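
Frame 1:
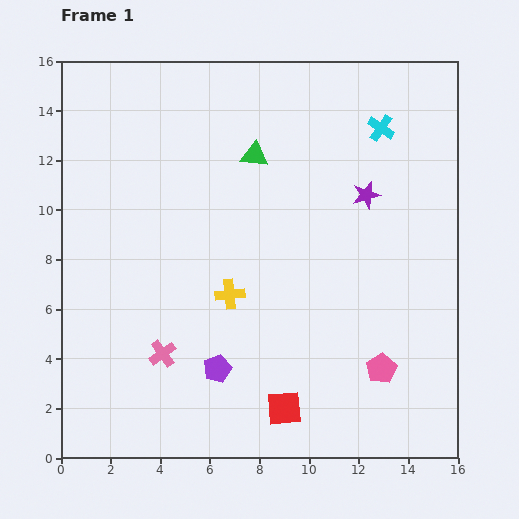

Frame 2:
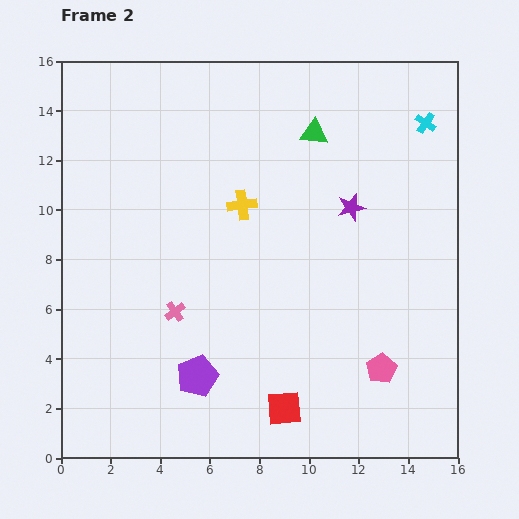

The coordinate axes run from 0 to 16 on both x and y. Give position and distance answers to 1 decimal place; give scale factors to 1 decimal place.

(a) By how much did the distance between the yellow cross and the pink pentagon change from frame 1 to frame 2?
+1.9

Distance in frame 1: 6.8. Distance in frame 2: 8.7.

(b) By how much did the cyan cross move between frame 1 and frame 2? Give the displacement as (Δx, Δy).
(1.8, 0.2)

The cyan cross was at (12.9, 13.3) in frame 1 and (14.7, 13.5) in frame 2.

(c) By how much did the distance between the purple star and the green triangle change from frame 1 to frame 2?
-1.4

Distance in frame 1: 4.8. Distance in frame 2: 3.4.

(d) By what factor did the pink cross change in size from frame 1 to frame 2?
0.7×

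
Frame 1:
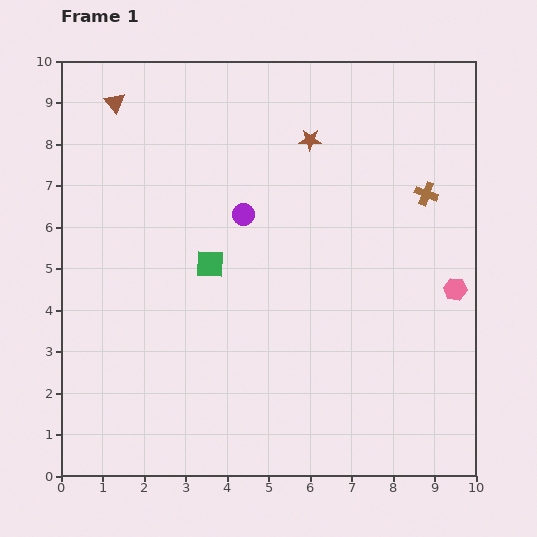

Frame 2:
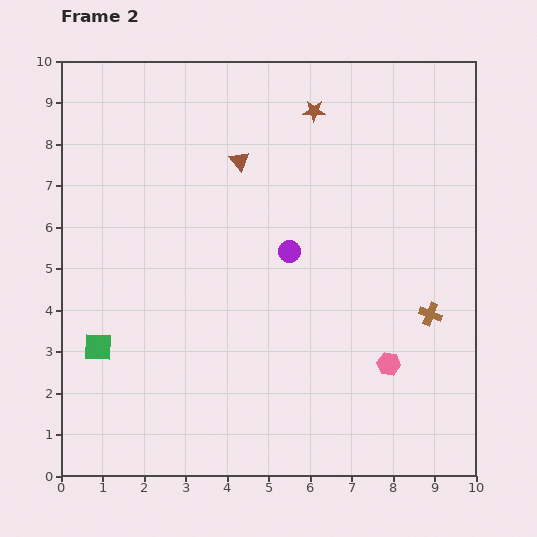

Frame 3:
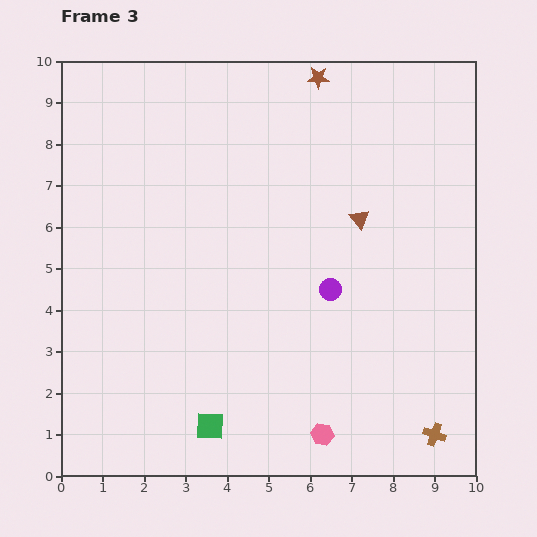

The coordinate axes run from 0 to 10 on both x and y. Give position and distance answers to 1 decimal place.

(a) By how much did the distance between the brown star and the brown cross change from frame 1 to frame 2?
+2.5

Distance in frame 1: 3.1. Distance in frame 2: 5.6.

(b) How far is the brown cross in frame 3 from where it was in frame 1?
5.8

The brown cross moved from (8.8, 6.8) to (9.0, 1.0), a distance of √(0.2² + 5.8²) ≈ 5.8.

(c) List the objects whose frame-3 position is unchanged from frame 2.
none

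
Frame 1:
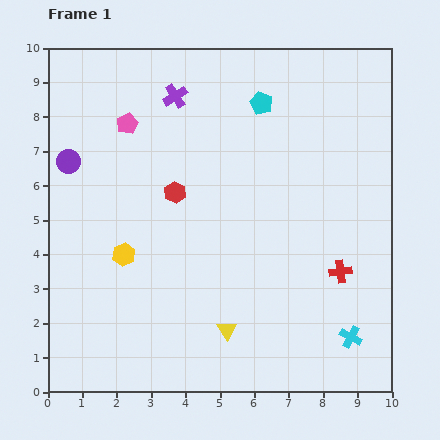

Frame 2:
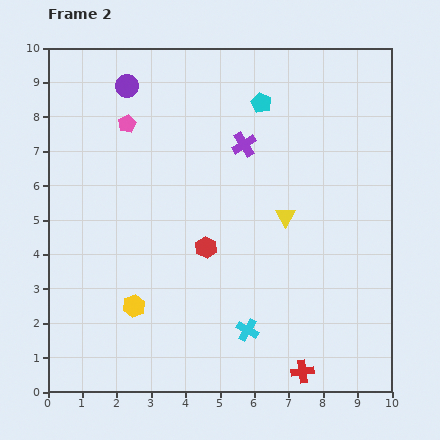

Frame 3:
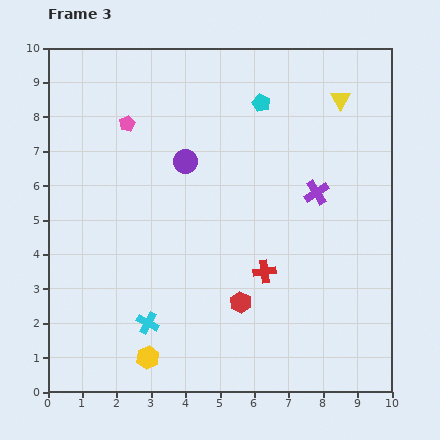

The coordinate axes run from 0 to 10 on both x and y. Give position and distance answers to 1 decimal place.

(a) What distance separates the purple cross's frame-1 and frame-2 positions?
2.4

The purple cross moved from (3.7, 8.6) to (5.7, 7.2), a distance of √(2.0² + 1.4²) ≈ 2.4.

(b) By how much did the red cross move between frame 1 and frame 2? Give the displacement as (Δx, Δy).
(-1.1, -2.9)

The red cross was at (8.5, 3.5) in frame 1 and (7.4, 0.6) in frame 2.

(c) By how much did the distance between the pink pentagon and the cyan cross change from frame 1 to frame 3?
-3.2

Distance in frame 1: 9.0. Distance in frame 3: 5.8.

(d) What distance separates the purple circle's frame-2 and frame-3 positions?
2.8

The purple circle moved from (2.3, 8.9) to (4.0, 6.7), a distance of √(1.7² + 2.2²) ≈ 2.8.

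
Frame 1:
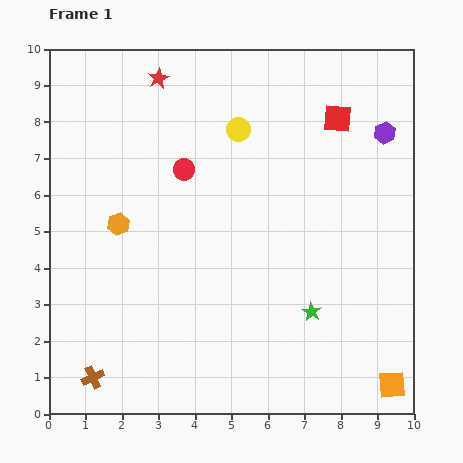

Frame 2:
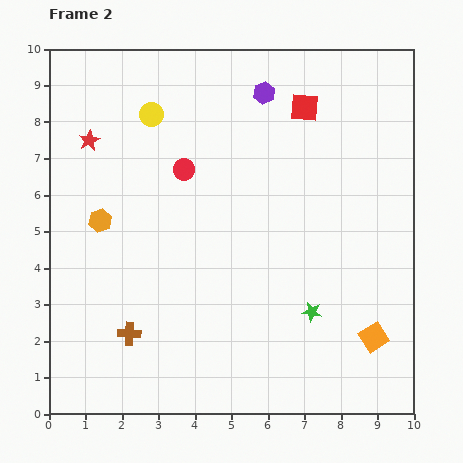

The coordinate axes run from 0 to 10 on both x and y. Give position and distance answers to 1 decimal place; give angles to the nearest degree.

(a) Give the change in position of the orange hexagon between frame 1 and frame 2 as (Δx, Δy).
(-0.5, 0.1)

The orange hexagon was at (1.9, 5.2) in frame 1 and (1.4, 5.3) in frame 2.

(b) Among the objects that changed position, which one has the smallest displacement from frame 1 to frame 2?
the orange hexagon

(moved 0.5)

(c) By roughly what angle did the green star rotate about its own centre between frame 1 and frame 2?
22° counter-clockwise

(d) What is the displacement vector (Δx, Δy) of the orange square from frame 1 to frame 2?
(-0.5, 1.3)

The orange square was at (9.4, 0.8) in frame 1 and (8.9, 2.1) in frame 2.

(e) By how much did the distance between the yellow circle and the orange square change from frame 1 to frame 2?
+0.4

Distance in frame 1: 8.2. Distance in frame 2: 8.6.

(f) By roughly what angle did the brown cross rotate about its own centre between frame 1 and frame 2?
27° clockwise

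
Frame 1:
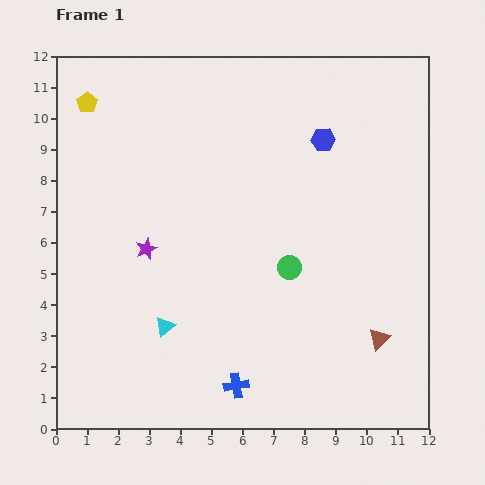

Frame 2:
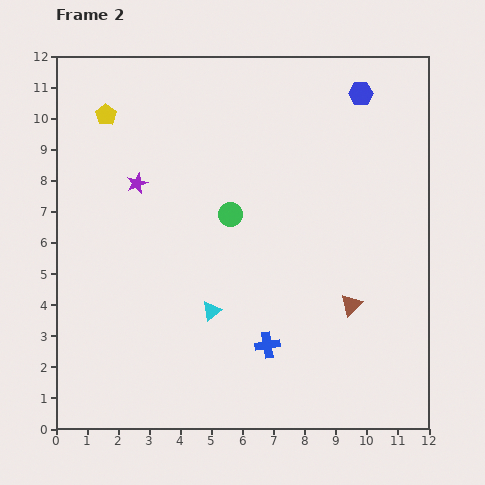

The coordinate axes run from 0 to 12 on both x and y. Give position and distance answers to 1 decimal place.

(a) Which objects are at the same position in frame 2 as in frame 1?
none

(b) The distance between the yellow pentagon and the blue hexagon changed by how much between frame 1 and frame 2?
+0.5

Distance in frame 1: 7.7. Distance in frame 2: 8.2.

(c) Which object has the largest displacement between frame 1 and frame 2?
the green circle

(moved 2.5; next 2.1)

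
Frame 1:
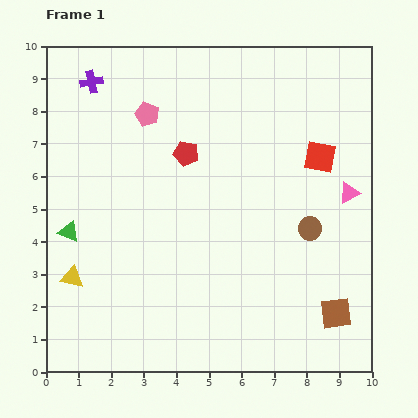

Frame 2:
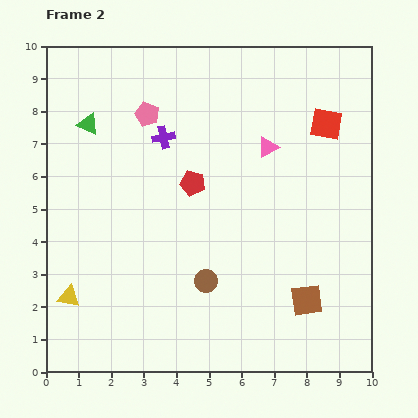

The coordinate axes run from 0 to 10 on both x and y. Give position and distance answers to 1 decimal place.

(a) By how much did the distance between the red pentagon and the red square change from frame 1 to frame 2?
+0.4

Distance in frame 1: 4.1. Distance in frame 2: 4.5.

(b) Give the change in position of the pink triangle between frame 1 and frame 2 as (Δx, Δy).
(-2.5, 1.4)

The pink triangle was at (9.3, 5.5) in frame 1 and (6.8, 6.9) in frame 2.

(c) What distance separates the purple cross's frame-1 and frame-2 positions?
2.8

The purple cross moved from (1.4, 8.9) to (3.6, 7.2), a distance of √(2.2² + 1.7²) ≈ 2.8.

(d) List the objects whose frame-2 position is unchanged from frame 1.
the pink pentagon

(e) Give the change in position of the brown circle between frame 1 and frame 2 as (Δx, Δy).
(-3.2, -1.6)

The brown circle was at (8.1, 4.4) in frame 1 and (4.9, 2.8) in frame 2.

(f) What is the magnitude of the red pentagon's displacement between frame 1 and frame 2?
0.9

The red pentagon moved from (4.3, 6.7) to (4.5, 5.8), a distance of √(0.2² + 0.9²) ≈ 0.9.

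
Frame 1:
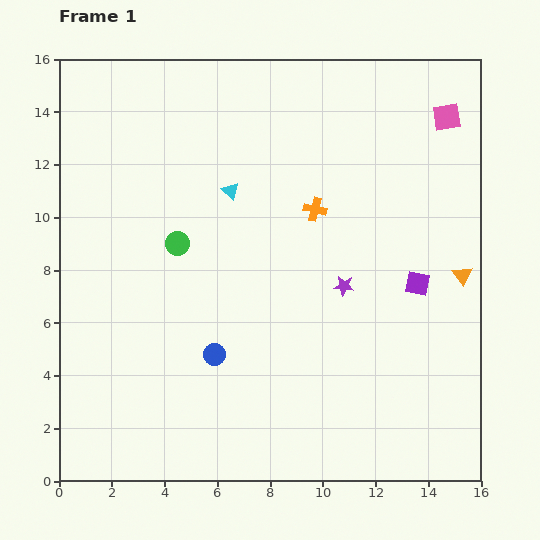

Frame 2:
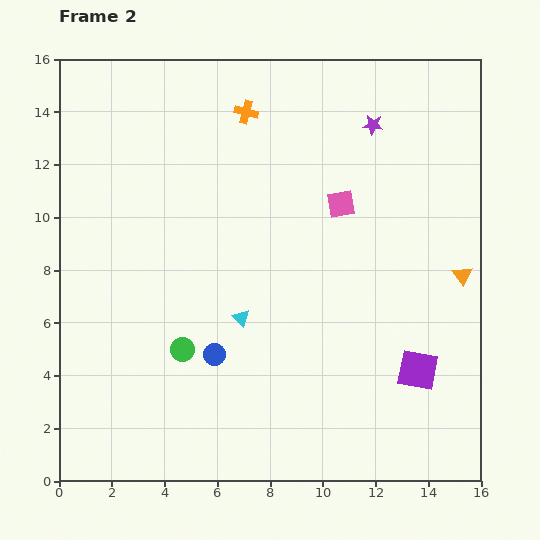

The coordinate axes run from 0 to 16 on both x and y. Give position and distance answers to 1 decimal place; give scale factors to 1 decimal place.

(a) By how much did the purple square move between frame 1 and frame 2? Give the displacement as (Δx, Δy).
(0.0, -3.3)

The purple square was at (13.6, 7.5) in frame 1 and (13.6, 4.2) in frame 2.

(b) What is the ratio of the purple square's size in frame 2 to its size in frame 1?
1.6×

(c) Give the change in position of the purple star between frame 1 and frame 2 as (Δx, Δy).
(1.1, 6.1)

The purple star was at (10.8, 7.4) in frame 1 and (11.9, 13.5) in frame 2.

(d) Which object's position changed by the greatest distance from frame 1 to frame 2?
the purple star

(moved 6.2; next 5.2)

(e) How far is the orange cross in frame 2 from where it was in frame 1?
4.5

The orange cross moved from (9.7, 10.3) to (7.1, 14.0), a distance of √(2.6² + 3.7²) ≈ 4.5.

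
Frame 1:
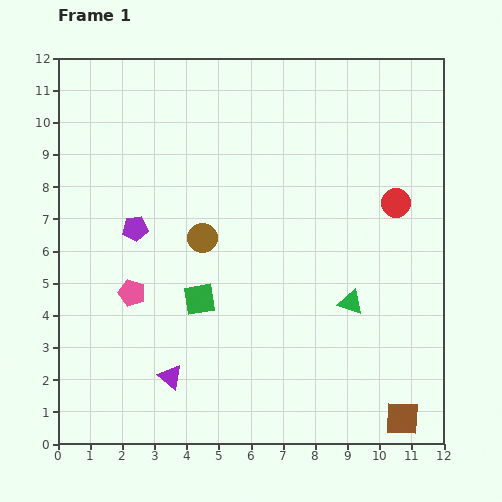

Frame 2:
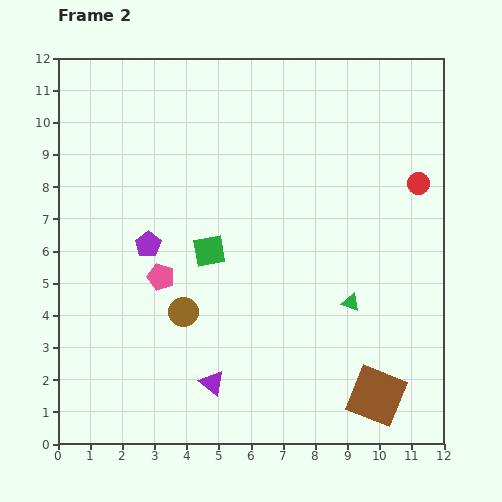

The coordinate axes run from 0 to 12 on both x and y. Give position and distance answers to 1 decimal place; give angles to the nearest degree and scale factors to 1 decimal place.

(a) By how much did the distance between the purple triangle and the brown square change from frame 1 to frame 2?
-2.2

Distance in frame 1: 7.3. Distance in frame 2: 5.1.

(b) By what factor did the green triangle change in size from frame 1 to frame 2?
0.7×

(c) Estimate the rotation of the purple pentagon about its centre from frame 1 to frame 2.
28° counter-clockwise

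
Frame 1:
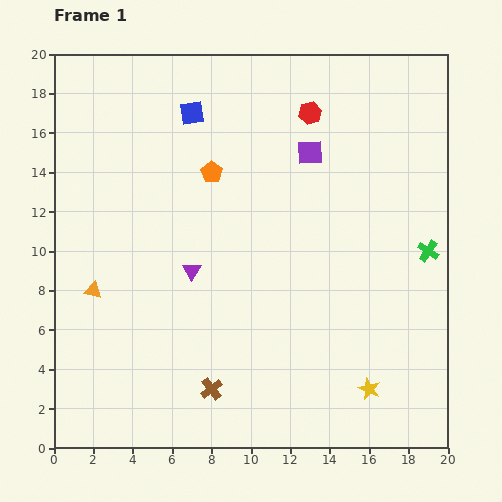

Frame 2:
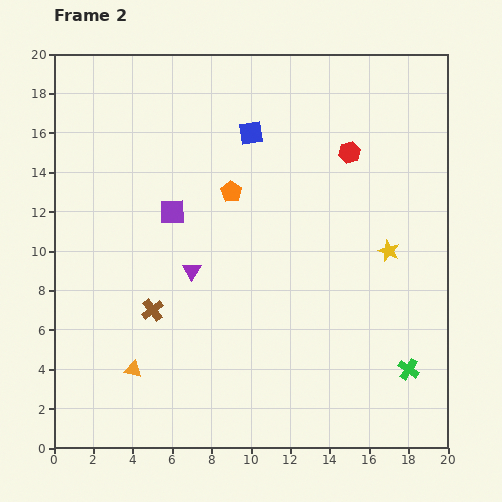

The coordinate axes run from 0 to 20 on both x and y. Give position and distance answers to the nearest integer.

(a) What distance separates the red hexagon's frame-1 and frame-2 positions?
3

The red hexagon moved from (13, 17) to (15, 15), a distance of √(2² + 2²) ≈ 3.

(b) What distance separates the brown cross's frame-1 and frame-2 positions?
5

The brown cross moved from (8, 3) to (5, 7), a distance of √(3² + 4²) ≈ 5.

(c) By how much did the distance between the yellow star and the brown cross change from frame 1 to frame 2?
+4

Distance in frame 1: 8. Distance in frame 2: 12.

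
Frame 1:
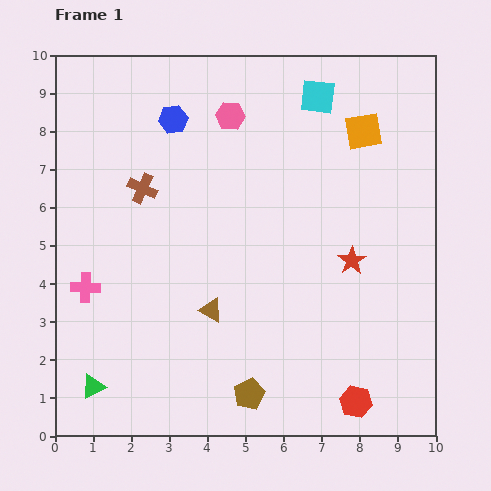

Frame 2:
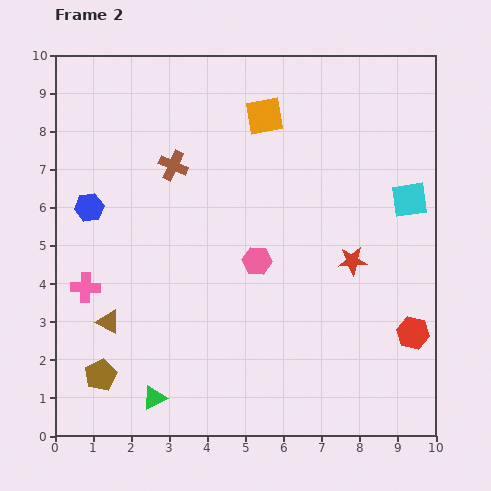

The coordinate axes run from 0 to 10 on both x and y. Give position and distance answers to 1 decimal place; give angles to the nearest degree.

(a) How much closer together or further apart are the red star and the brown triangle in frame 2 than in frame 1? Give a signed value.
+2.7

Distance in frame 1: 3.9. Distance in frame 2: 6.6.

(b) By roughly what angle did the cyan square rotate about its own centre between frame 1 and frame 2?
16° counter-clockwise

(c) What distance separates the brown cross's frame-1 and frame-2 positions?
1.0

The brown cross moved from (2.3, 6.5) to (3.1, 7.1), a distance of √(0.8² + 0.6²) ≈ 1.0.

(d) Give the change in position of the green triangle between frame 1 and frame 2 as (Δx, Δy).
(1.6, -0.3)

The green triangle was at (1.0, 1.3) in frame 1 and (2.6, 1.0) in frame 2.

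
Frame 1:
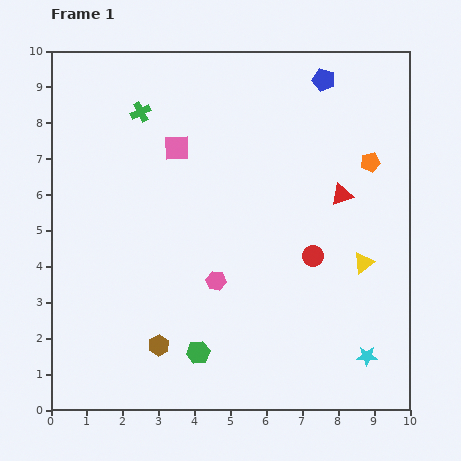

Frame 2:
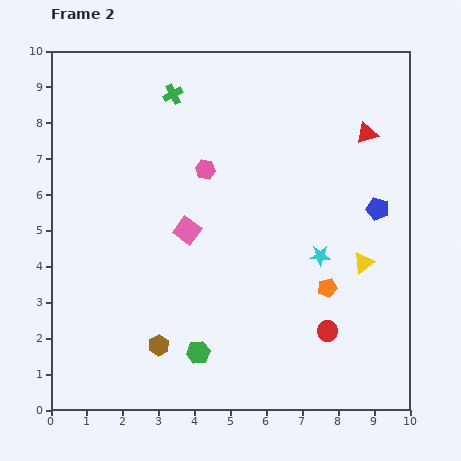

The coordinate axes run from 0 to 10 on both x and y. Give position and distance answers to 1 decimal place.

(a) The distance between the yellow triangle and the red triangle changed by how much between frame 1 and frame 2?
+1.6

Distance in frame 1: 2.0. Distance in frame 2: 3.6.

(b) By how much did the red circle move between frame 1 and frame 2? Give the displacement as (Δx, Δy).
(0.4, -2.1)

The red circle was at (7.3, 4.3) in frame 1 and (7.7, 2.2) in frame 2.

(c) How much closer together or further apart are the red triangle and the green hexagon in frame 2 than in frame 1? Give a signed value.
+1.8

Distance in frame 1: 5.9. Distance in frame 2: 7.7.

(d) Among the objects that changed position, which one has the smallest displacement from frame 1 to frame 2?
the green cross

(moved 1.0)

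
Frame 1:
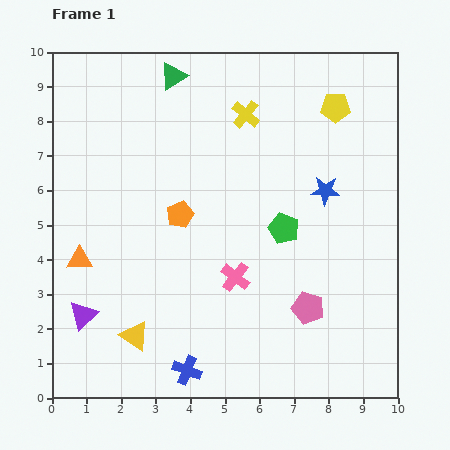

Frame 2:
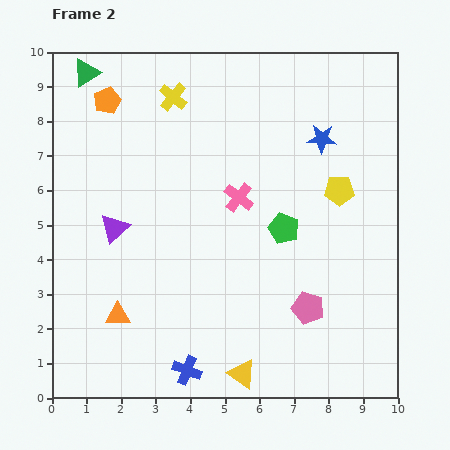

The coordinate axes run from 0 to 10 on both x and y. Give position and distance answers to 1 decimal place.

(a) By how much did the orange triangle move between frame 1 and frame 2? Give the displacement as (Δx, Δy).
(1.1, -1.6)

The orange triangle was at (0.8, 4.0) in frame 1 and (1.9, 2.4) in frame 2.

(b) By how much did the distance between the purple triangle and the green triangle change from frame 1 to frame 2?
-2.8

Distance in frame 1: 7.4. Distance in frame 2: 4.6.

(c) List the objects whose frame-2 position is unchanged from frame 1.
the pink pentagon, the green pentagon, the blue cross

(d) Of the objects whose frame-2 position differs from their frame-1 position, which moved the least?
the blue star

(moved 1.5)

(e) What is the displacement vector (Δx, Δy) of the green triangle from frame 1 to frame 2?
(-2.5, 0.1)

The green triangle was at (3.5, 9.3) in frame 1 and (1.0, 9.4) in frame 2.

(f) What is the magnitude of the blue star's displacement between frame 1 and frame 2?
1.5

The blue star moved from (7.9, 6.0) to (7.8, 7.5), a distance of √(0.1² + 1.5²) ≈ 1.5.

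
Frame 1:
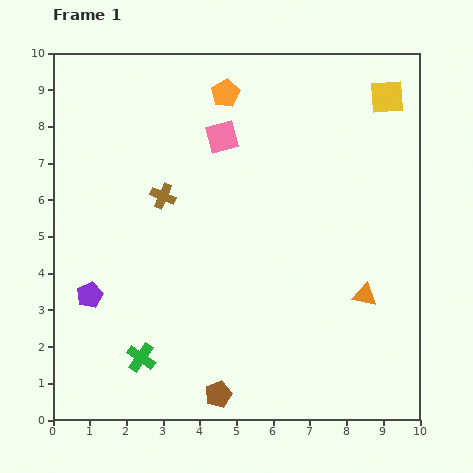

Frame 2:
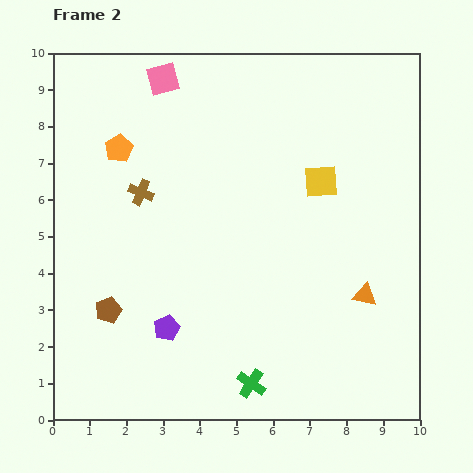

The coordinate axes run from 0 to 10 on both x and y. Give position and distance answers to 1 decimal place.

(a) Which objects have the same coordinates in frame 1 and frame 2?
the orange triangle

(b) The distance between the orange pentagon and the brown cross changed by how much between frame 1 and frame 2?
-2.0

Distance in frame 1: 3.3. Distance in frame 2: 1.3.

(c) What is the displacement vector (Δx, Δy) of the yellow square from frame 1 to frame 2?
(-1.8, -2.3)

The yellow square was at (9.1, 8.8) in frame 1 and (7.3, 6.5) in frame 2.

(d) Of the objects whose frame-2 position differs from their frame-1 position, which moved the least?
the brown cross

(moved 0.6)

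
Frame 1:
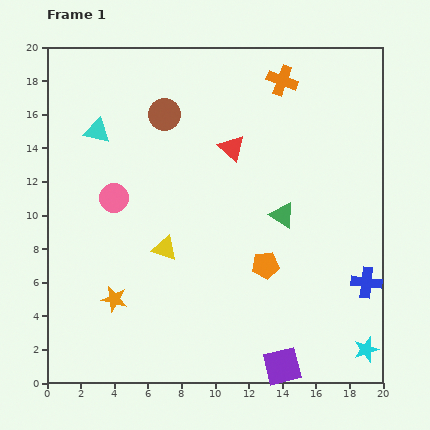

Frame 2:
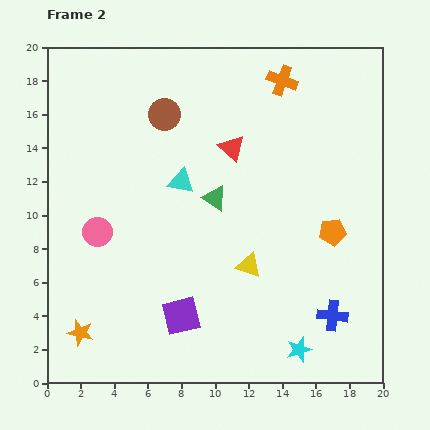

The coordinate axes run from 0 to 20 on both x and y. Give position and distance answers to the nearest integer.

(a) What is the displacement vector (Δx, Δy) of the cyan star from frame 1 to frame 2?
(-4, 0)

The cyan star was at (19, 2) in frame 1 and (15, 2) in frame 2.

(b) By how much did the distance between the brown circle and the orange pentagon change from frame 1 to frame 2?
+1

Distance in frame 1: 11. Distance in frame 2: 12.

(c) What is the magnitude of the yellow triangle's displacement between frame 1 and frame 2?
5

The yellow triangle moved from (7, 8) to (12, 7), a distance of √(5² + 1²) ≈ 5.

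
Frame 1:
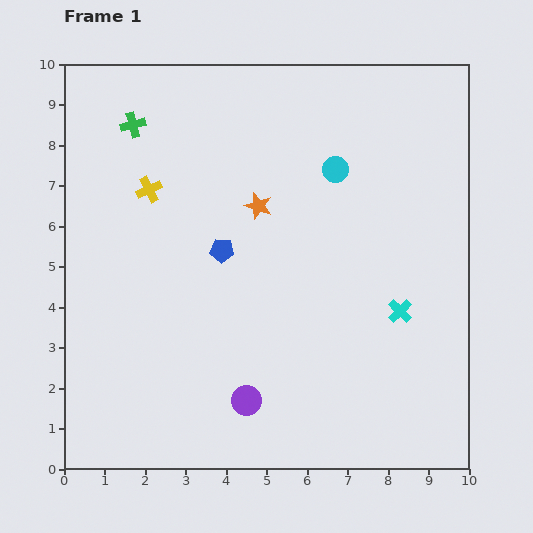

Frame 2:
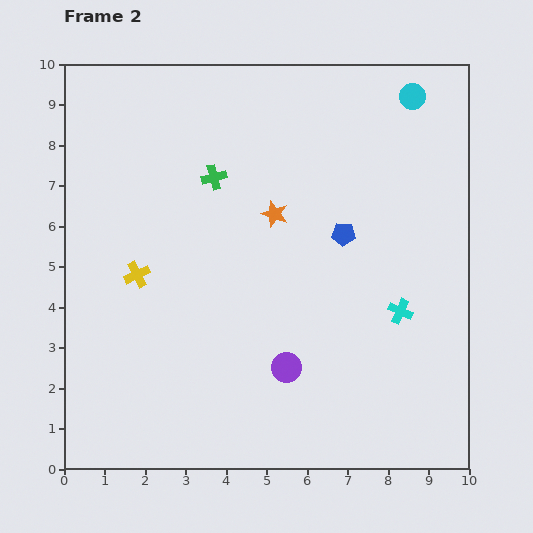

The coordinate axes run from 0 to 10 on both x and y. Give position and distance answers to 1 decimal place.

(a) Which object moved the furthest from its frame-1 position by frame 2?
the blue pentagon

(moved 3.0; next 2.6)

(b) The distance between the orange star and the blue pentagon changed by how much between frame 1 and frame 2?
+0.4

Distance in frame 1: 1.4. Distance in frame 2: 1.8.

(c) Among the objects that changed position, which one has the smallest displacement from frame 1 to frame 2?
the orange star

(moved 0.4)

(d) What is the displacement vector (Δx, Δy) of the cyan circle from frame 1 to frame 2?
(1.9, 1.8)

The cyan circle was at (6.7, 7.4) in frame 1 and (8.6, 9.2) in frame 2.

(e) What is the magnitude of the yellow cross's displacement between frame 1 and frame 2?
2.1

The yellow cross moved from (2.1, 6.9) to (1.8, 4.8), a distance of √(0.3² + 2.1²) ≈ 2.1.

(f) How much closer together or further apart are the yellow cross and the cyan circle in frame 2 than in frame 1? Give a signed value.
+3.5

Distance in frame 1: 4.6. Distance in frame 2: 8.1.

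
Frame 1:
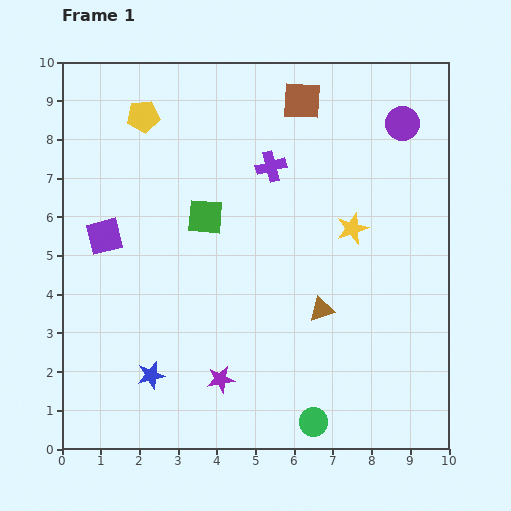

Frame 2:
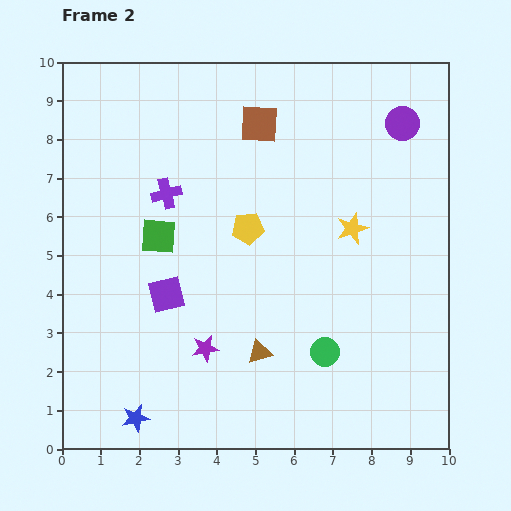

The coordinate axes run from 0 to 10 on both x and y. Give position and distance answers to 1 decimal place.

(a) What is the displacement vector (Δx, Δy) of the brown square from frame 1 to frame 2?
(-1.1, -0.6)

The brown square was at (6.2, 9.0) in frame 1 and (5.1, 8.4) in frame 2.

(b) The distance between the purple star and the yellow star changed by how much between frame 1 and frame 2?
-0.3

Distance in frame 1: 5.2. Distance in frame 2: 4.9.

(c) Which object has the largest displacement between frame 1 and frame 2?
the yellow pentagon

(moved 4.0; next 2.8)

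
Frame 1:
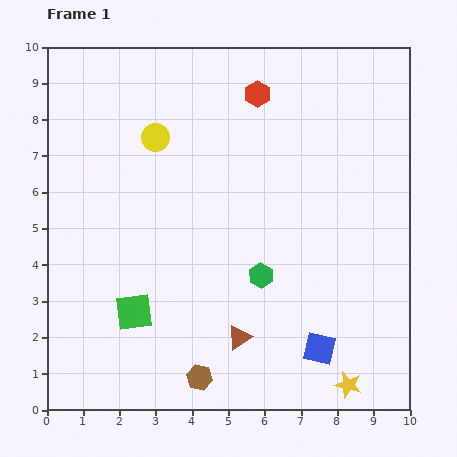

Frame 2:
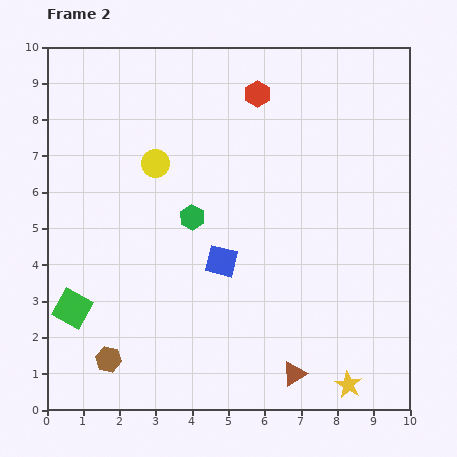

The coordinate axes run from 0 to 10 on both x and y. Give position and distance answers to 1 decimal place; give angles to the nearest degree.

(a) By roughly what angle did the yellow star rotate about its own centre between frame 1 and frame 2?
15° clockwise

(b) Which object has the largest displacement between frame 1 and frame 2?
the blue square

(moved 3.6; next 2.5)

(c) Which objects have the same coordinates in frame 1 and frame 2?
the red hexagon, the yellow star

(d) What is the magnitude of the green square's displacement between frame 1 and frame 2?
1.7

The green square moved from (2.4, 2.7) to (0.7, 2.8), a distance of √(1.7² + 0.1²) ≈ 1.7.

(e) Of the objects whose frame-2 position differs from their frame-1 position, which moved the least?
the yellow circle

(moved 0.7)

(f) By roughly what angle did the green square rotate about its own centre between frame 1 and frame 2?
37° clockwise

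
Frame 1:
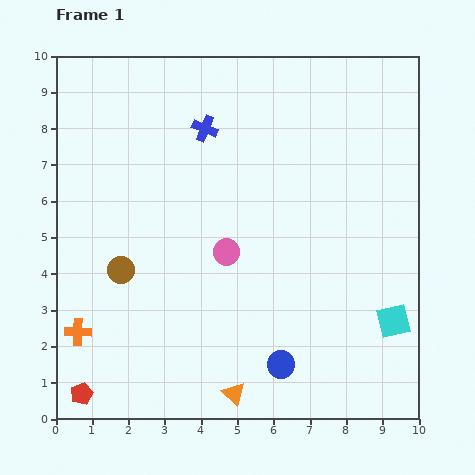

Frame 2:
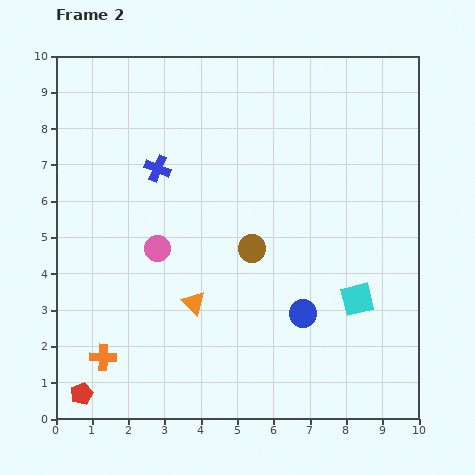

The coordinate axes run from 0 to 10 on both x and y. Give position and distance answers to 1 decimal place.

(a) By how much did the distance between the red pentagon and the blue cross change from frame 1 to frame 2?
-1.6

Distance in frame 1: 8.1. Distance in frame 2: 6.5.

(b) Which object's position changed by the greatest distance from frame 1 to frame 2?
the brown circle

(moved 3.6; next 2.7)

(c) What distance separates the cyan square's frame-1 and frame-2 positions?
1.2

The cyan square moved from (9.3, 2.7) to (8.3, 3.3), a distance of √(1.0² + 0.6²) ≈ 1.2.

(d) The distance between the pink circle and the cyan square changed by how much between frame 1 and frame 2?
+0.7

Distance in frame 1: 5.0. Distance in frame 2: 5.7.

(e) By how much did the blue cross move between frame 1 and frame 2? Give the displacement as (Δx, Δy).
(-1.3, -1.1)

The blue cross was at (4.1, 8.0) in frame 1 and (2.8, 6.9) in frame 2.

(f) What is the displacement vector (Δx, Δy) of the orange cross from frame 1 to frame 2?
(0.7, -0.7)

The orange cross was at (0.6, 2.4) in frame 1 and (1.3, 1.7) in frame 2.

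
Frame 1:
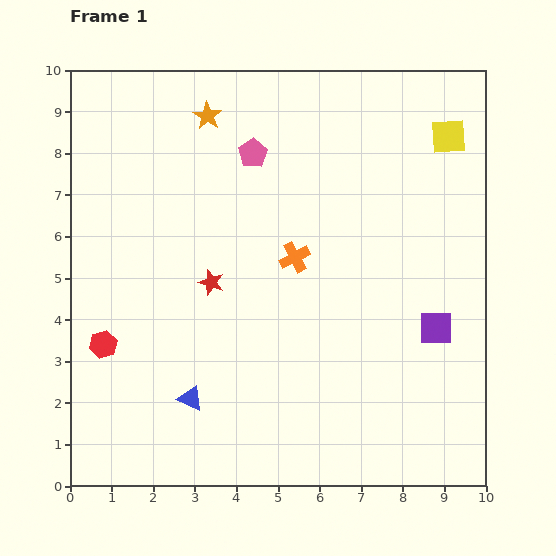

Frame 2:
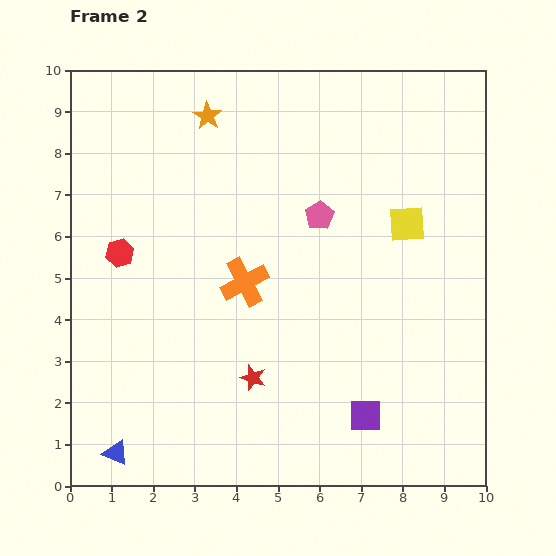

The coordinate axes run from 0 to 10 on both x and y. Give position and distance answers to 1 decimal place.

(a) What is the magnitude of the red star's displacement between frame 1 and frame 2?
2.5

The red star moved from (3.4, 4.9) to (4.4, 2.6), a distance of √(1.0² + 2.3²) ≈ 2.5.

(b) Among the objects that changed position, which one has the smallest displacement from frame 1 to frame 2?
the orange cross

(moved 1.3)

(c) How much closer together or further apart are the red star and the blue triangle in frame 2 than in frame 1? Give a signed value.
+1.0

Distance in frame 1: 2.8. Distance in frame 2: 3.8.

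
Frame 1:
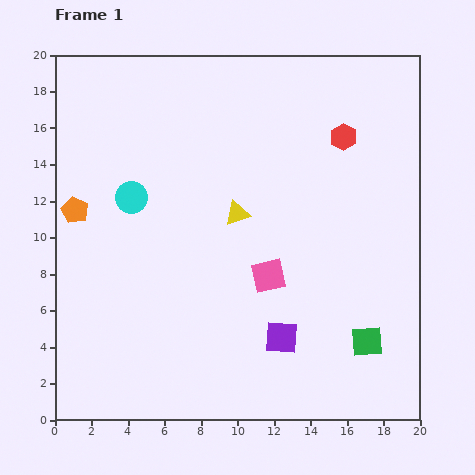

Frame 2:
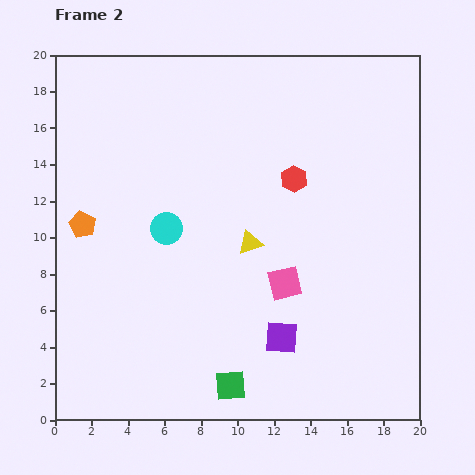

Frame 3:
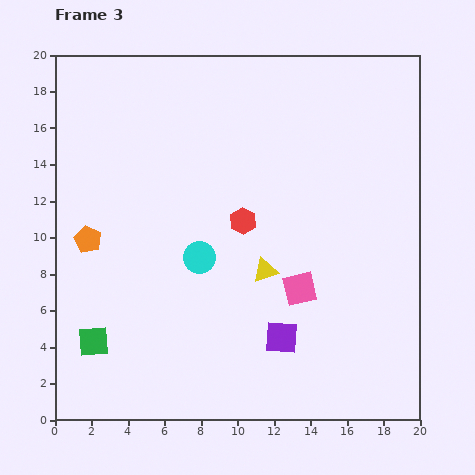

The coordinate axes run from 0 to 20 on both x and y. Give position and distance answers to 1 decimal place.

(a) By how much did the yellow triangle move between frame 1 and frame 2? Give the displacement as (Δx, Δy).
(0.7, -1.6)

The yellow triangle was at (10.0, 11.3) in frame 1 and (10.7, 9.7) in frame 2.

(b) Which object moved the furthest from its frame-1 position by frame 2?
the green square

(moved 7.9; next 3.5)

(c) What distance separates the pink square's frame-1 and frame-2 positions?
1.0

The pink square moved from (11.7, 7.9) to (12.6, 7.5), a distance of √(0.9² + 0.4²) ≈ 1.0.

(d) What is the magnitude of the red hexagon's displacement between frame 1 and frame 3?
7.2

The red hexagon moved from (15.8, 15.5) to (10.3, 10.9), a distance of √(5.5² + 4.6²) ≈ 7.2.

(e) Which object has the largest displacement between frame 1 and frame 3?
the green square

(moved 15.0; next 7.2)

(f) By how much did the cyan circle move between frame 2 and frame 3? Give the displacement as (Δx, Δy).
(1.8, -1.6)

The cyan circle was at (6.1, 10.5) in frame 2 and (7.9, 8.9) in frame 3.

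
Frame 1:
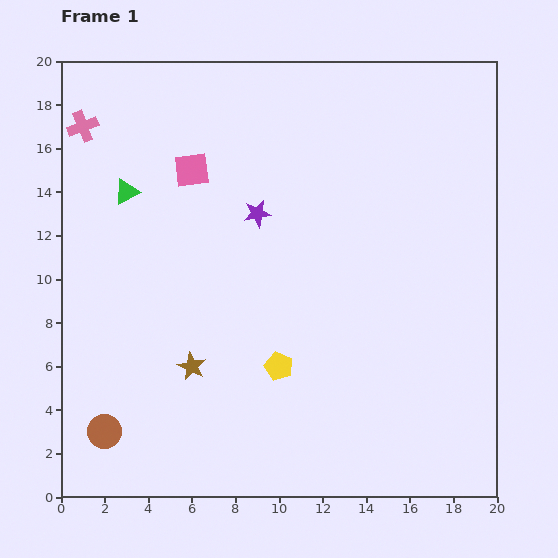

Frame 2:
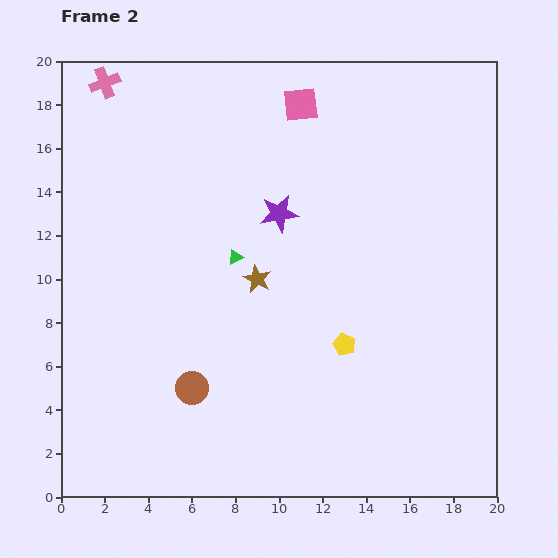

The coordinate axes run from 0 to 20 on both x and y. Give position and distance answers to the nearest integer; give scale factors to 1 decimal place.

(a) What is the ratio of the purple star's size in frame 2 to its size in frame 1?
1.4×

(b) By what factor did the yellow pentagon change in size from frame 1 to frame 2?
0.8×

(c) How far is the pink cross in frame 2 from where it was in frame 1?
2

The pink cross moved from (1, 17) to (2, 19), a distance of √(1² + 2²) ≈ 2.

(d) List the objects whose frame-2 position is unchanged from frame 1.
none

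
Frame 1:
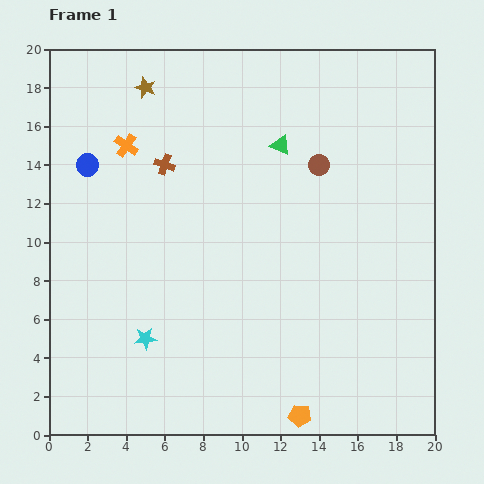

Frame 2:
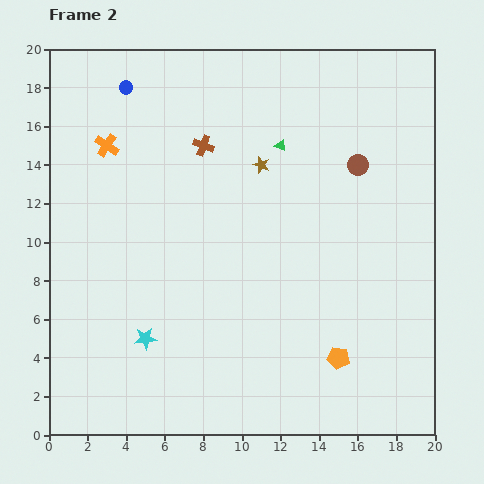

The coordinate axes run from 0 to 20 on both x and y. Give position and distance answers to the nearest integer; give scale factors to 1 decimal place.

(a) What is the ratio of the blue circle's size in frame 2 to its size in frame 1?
0.6×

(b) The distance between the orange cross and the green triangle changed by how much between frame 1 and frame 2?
+1

Distance in frame 1: 8. Distance in frame 2: 9.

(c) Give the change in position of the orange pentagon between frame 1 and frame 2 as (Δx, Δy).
(2, 3)

The orange pentagon was at (13, 1) in frame 1 and (15, 4) in frame 2.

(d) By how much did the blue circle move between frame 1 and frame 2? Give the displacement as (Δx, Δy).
(2, 4)

The blue circle was at (2, 14) in frame 1 and (4, 18) in frame 2.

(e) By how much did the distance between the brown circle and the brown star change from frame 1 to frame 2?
-5

Distance in frame 1: 10. Distance in frame 2: 5.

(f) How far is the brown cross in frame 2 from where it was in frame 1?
2

The brown cross moved from (6, 14) to (8, 15), a distance of √(2² + 1²) ≈ 2.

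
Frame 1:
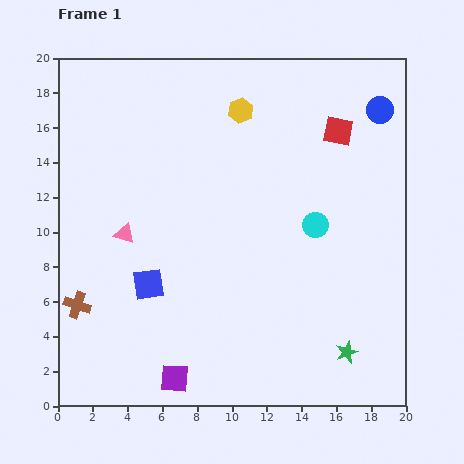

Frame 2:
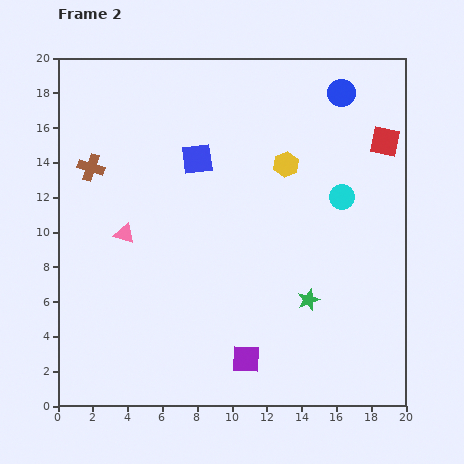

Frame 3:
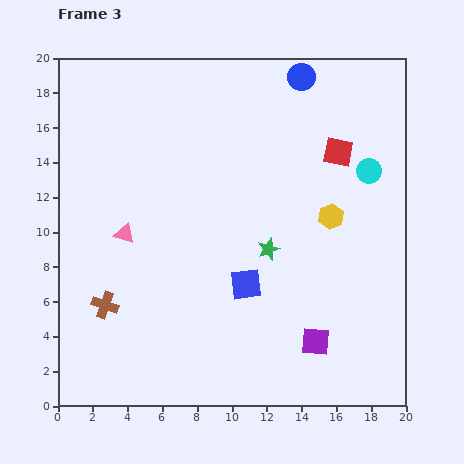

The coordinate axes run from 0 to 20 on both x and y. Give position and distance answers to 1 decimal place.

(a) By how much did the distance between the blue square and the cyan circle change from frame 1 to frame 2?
-1.6

Distance in frame 1: 10.2. Distance in frame 2: 8.6.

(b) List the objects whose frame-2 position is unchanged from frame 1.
the pink triangle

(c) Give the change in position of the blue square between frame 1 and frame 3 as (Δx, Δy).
(5.6, 0.0)

The blue square was at (5.2, 7.0) in frame 1 and (10.8, 7.0) in frame 3.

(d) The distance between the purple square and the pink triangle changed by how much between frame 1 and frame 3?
+3.8

Distance in frame 1: 8.8. Distance in frame 3: 12.6.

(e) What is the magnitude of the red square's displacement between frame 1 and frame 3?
1.2

The red square moved from (16.1, 15.8) to (16.1, 14.6), a distance of √(0.0² + 1.2²) ≈ 1.2.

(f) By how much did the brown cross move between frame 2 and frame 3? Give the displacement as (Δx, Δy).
(0.8, -7.9)

The brown cross was at (1.9, 13.7) in frame 2 and (2.7, 5.8) in frame 3.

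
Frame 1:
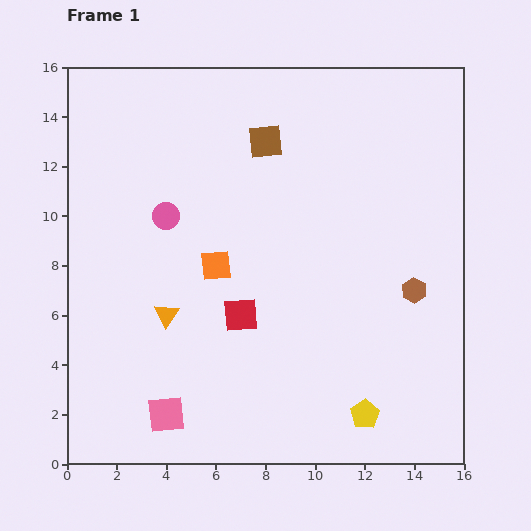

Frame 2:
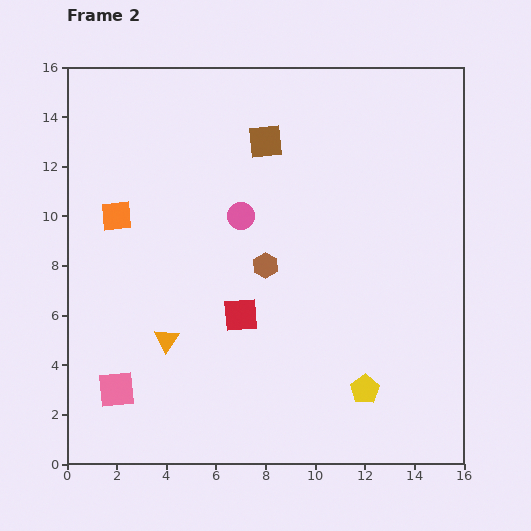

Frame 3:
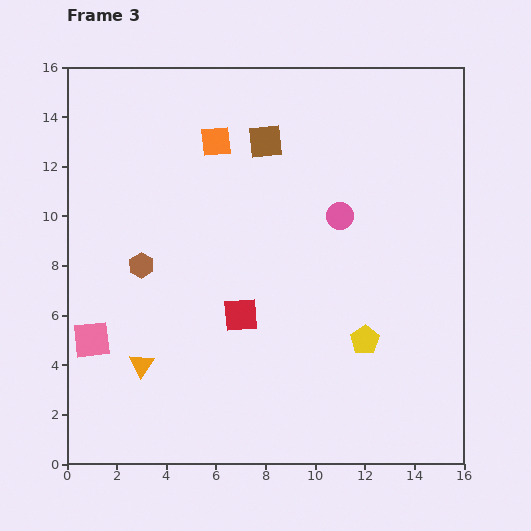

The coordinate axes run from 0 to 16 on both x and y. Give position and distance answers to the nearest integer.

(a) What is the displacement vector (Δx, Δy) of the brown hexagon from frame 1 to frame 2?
(-6, 1)

The brown hexagon was at (14, 7) in frame 1 and (8, 8) in frame 2.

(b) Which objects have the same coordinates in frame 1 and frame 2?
the red square, the brown square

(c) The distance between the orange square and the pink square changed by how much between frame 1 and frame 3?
+3

Distance in frame 1: 6. Distance in frame 3: 9.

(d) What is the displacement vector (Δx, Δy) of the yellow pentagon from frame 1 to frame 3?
(0, 3)

The yellow pentagon was at (12, 2) in frame 1 and (12, 5) in frame 3.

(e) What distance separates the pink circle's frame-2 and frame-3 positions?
4

The pink circle moved from (7, 10) to (11, 10), a distance of √(4² + 0²) ≈ 4.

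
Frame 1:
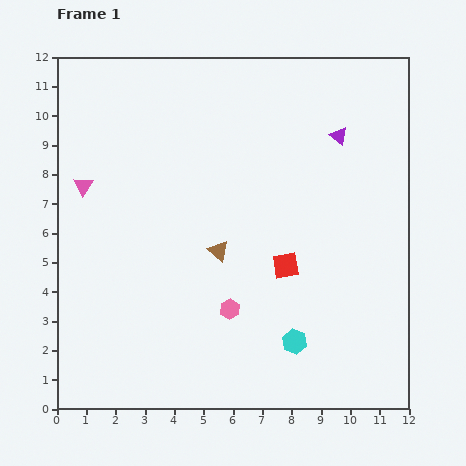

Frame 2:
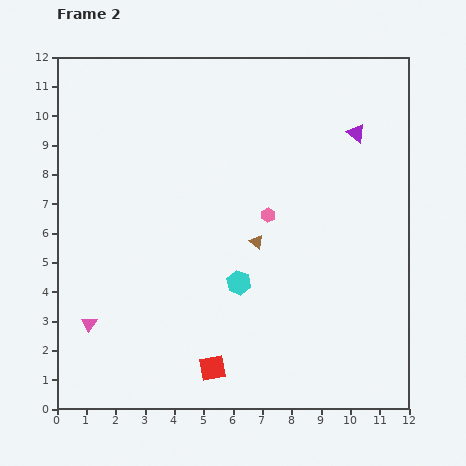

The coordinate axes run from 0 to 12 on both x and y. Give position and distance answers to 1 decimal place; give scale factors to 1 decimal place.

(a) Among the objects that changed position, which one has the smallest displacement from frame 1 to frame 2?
the purple triangle

(moved 0.6)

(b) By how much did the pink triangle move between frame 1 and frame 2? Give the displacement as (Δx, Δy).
(0.2, -4.7)

The pink triangle was at (0.9, 7.6) in frame 1 and (1.1, 2.9) in frame 2.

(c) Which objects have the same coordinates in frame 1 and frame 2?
none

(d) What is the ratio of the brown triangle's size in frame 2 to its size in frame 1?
0.6×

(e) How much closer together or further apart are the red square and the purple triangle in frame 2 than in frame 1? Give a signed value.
+4.6

Distance in frame 1: 4.8. Distance in frame 2: 9.4.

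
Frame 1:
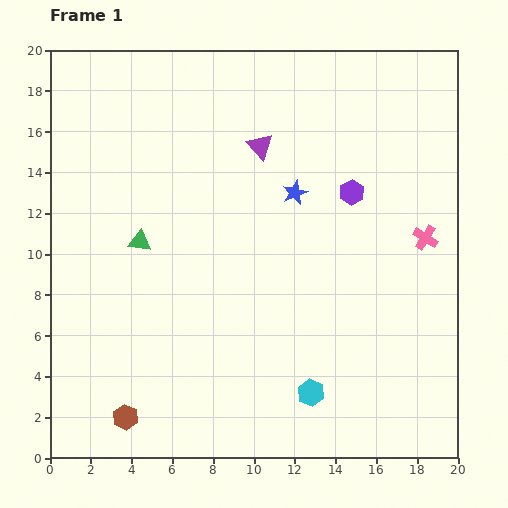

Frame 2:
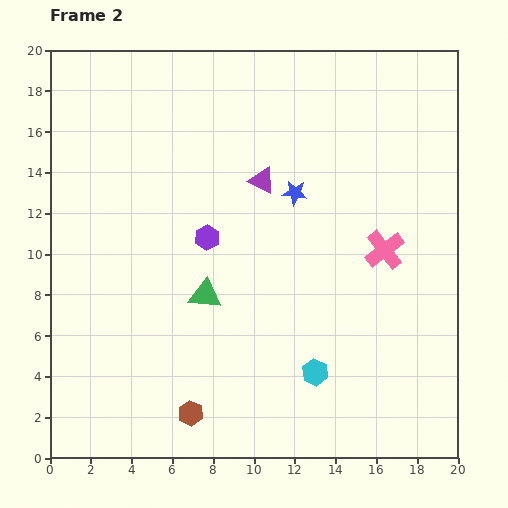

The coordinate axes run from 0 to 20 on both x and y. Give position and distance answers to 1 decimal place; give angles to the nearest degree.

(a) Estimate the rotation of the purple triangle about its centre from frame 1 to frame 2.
18° counter-clockwise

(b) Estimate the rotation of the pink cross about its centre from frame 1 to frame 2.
20° clockwise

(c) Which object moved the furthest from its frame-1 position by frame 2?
the purple hexagon

(moved 7.4; next 4.1)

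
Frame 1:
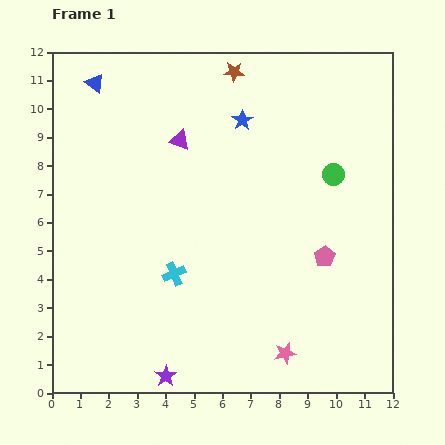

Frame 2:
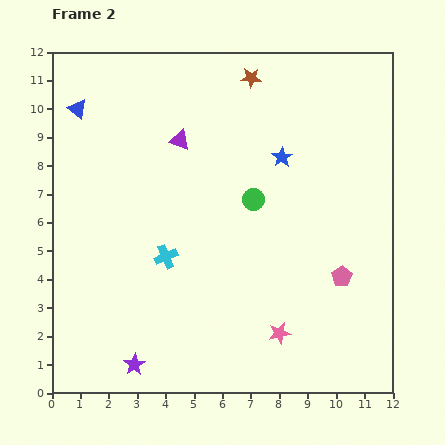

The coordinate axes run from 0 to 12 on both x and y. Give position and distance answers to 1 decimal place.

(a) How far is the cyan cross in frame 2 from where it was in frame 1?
0.7

The cyan cross moved from (4.3, 4.2) to (4.0, 4.8), a distance of √(0.3² + 0.6²) ≈ 0.7.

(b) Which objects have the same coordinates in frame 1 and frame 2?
the purple triangle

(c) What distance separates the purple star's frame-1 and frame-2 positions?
1.2

The purple star moved from (4.0, 0.6) to (2.9, 1.0), a distance of √(1.1² + 0.4²) ≈ 1.2.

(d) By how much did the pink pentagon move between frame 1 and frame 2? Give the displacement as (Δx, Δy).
(0.6, -0.7)

The pink pentagon was at (9.6, 4.8) in frame 1 and (10.2, 4.1) in frame 2.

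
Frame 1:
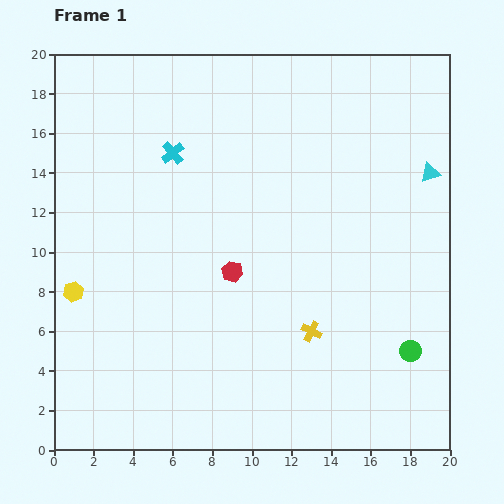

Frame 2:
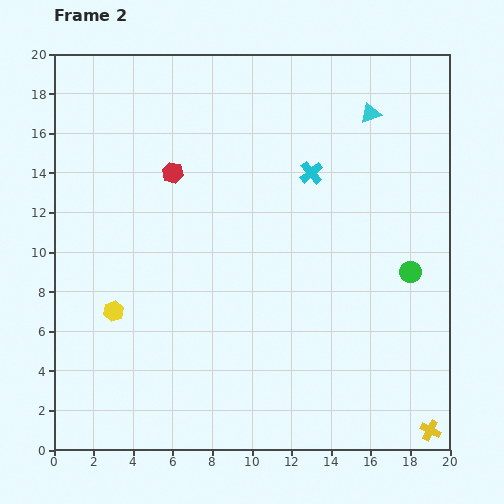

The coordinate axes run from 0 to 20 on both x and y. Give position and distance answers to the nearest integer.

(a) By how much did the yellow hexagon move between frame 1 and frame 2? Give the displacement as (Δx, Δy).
(2, -1)

The yellow hexagon was at (1, 8) in frame 1 and (3, 7) in frame 2.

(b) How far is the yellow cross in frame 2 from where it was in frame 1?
8

The yellow cross moved from (13, 6) to (19, 1), a distance of √(6² + 5²) ≈ 8.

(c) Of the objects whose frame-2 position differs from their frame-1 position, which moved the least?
the yellow hexagon

(moved 2)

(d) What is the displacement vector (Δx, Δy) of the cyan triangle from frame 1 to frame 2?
(-3, 3)

The cyan triangle was at (19, 14) in frame 1 and (16, 17) in frame 2.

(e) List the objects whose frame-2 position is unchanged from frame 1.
none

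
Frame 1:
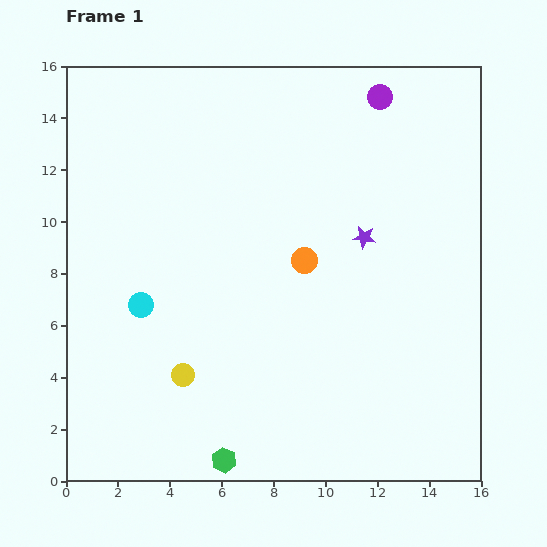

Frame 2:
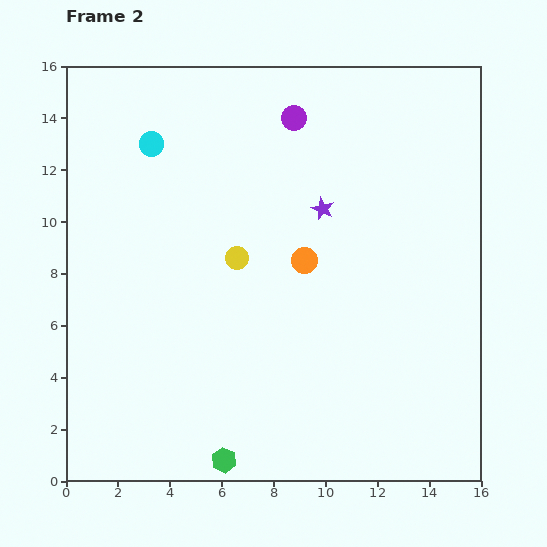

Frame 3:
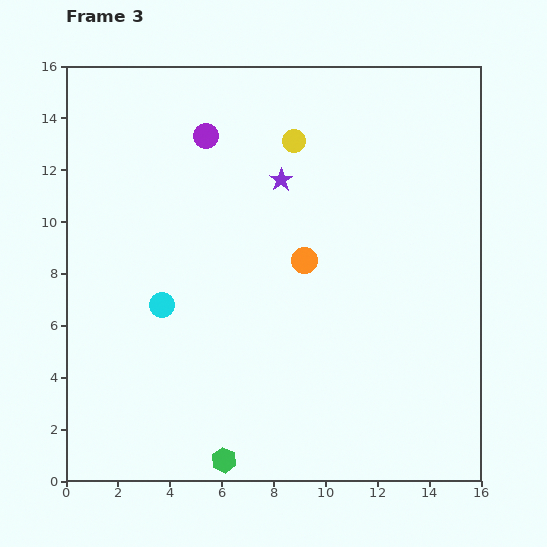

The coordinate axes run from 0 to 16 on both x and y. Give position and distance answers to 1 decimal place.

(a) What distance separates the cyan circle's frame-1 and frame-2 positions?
6.2

The cyan circle moved from (2.9, 6.8) to (3.3, 13.0), a distance of √(0.4² + 6.2²) ≈ 6.2.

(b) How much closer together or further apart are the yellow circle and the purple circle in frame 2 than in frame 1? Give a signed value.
-7.3

Distance in frame 1: 13.1. Distance in frame 2: 5.8.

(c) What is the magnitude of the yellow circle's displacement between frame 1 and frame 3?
10.0

The yellow circle moved from (4.5, 4.1) to (8.8, 13.1), a distance of √(4.3² + 9.0²) ≈ 10.0.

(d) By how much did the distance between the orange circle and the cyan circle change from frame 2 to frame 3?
-1.6

Distance in frame 2: 7.4. Distance in frame 3: 5.8.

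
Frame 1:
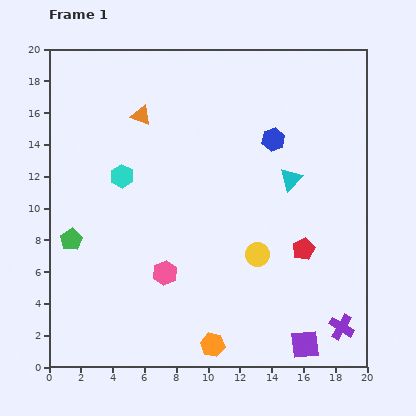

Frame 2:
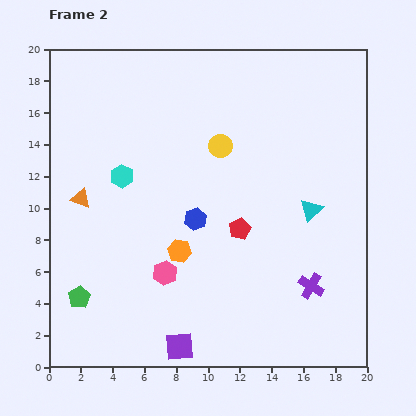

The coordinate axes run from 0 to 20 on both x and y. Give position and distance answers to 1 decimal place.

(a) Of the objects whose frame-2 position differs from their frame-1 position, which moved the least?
the cyan triangle

(moved 2.3)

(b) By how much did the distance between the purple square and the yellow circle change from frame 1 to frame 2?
+6.5

Distance in frame 1: 6.4. Distance in frame 2: 12.9.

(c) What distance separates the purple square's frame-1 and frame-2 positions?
7.9

The purple square moved from (16.1, 1.4) to (8.2, 1.3), a distance of √(7.9² + 0.1²) ≈ 7.9.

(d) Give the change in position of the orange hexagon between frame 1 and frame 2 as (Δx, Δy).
(-2.1, 5.9)

The orange hexagon was at (10.3, 1.4) in frame 1 and (8.2, 7.3) in frame 2.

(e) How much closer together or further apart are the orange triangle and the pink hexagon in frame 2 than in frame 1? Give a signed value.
-2.9

Distance in frame 1: 10.0. Distance in frame 2: 7.1.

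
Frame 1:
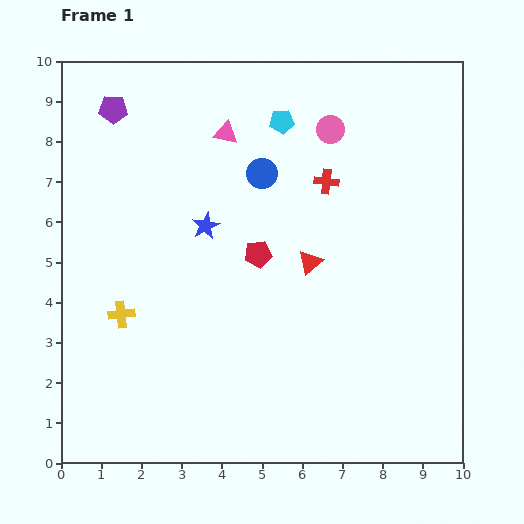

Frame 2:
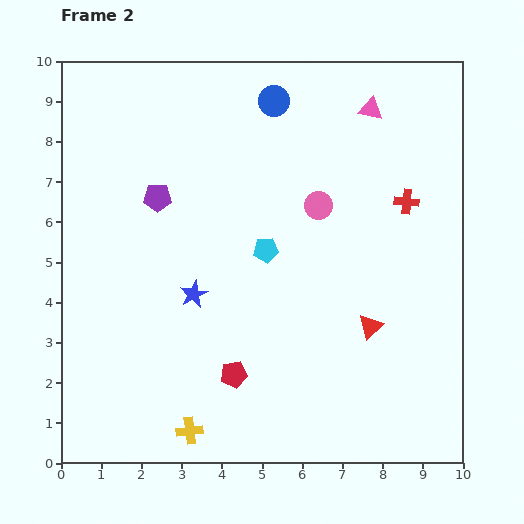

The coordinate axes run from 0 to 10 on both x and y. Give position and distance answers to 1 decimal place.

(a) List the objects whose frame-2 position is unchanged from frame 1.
none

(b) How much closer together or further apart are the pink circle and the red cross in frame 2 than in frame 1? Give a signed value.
+0.9

Distance in frame 1: 1.3. Distance in frame 2: 2.2.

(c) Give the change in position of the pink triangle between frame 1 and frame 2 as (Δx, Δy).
(3.6, 0.6)

The pink triangle was at (4.1, 8.2) in frame 1 and (7.7, 8.8) in frame 2.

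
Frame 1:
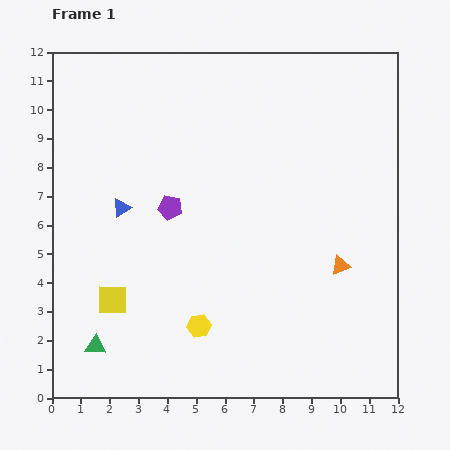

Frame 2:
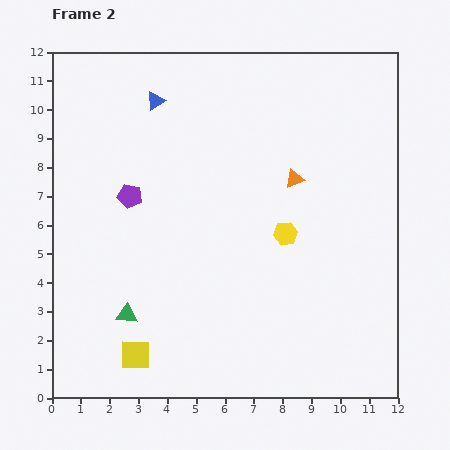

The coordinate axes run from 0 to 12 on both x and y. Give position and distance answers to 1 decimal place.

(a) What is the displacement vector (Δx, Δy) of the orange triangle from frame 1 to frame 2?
(-1.6, 3.0)

The orange triangle was at (10.0, 4.6) in frame 1 and (8.4, 7.6) in frame 2.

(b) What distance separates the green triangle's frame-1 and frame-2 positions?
1.6

The green triangle moved from (1.5, 1.8) to (2.6, 2.9), a distance of √(1.1² + 1.1²) ≈ 1.6.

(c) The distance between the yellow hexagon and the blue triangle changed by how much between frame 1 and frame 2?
+1.5

Distance in frame 1: 4.9. Distance in frame 2: 6.4.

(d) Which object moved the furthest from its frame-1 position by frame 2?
the yellow hexagon

(moved 4.4; next 3.9)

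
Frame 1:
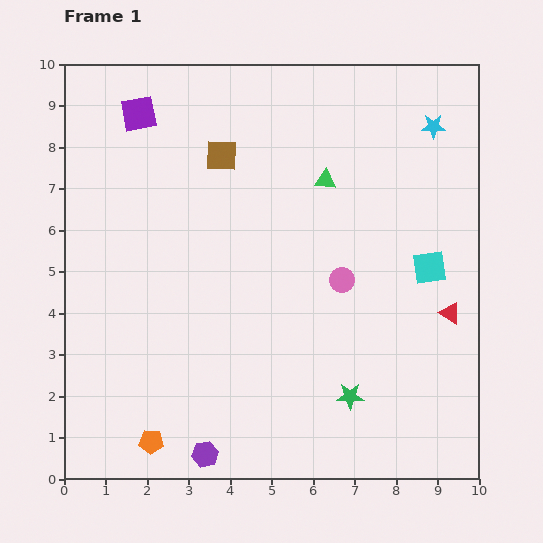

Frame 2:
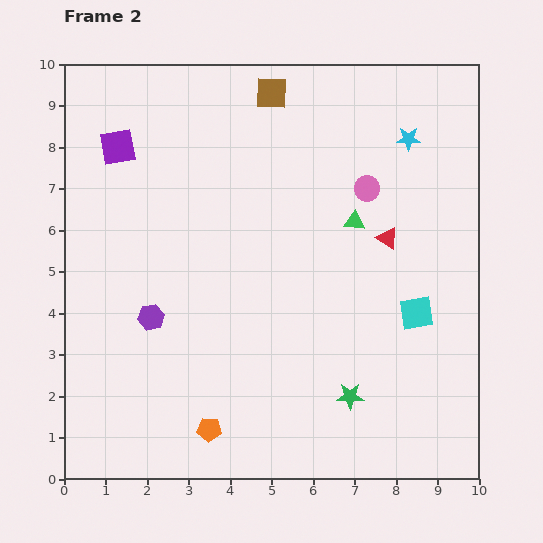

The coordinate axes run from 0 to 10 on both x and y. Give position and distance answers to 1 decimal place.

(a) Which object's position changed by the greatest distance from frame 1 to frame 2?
the purple hexagon

(moved 3.5; next 2.3)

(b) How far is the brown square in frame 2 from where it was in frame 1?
1.9

The brown square moved from (3.8, 7.8) to (5.0, 9.3), a distance of √(1.2² + 1.5²) ≈ 1.9.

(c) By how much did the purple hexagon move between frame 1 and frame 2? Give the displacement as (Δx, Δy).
(-1.3, 3.3)

The purple hexagon was at (3.4, 0.6) in frame 1 and (2.1, 3.9) in frame 2.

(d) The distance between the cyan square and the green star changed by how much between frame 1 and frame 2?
-1.0

Distance in frame 1: 3.6. Distance in frame 2: 2.6.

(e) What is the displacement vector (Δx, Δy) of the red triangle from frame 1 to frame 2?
(-1.5, 1.8)

The red triangle was at (9.3, 4.0) in frame 1 and (7.8, 5.8) in frame 2.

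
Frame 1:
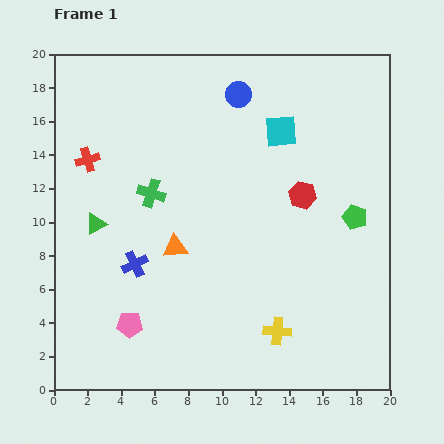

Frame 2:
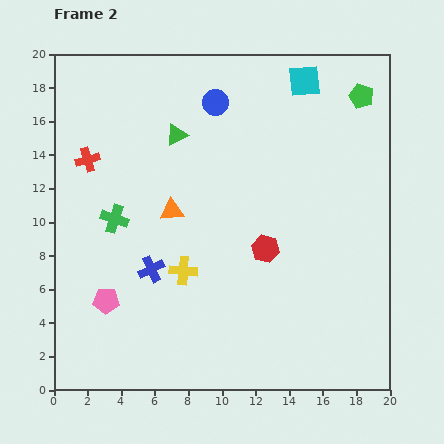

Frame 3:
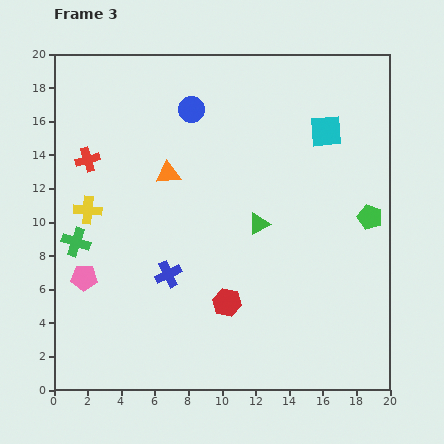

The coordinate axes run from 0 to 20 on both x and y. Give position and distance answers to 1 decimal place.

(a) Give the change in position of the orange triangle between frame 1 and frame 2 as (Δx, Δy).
(-0.2, 2.2)

The orange triangle was at (7.2, 8.5) in frame 1 and (7.0, 10.7) in frame 2.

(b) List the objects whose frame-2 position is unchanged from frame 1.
the red cross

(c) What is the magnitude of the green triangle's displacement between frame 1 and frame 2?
7.2

The green triangle moved from (2.5, 9.9) to (7.3, 15.2), a distance of √(4.8² + 5.3²) ≈ 7.2.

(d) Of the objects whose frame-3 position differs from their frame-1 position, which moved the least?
the green pentagon

(moved 0.9)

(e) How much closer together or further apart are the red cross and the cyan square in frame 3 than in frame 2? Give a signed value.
+0.6

Distance in frame 2: 13.7. Distance in frame 3: 14.3.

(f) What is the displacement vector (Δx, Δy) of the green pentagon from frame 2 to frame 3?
(0.5, -7.2)

The green pentagon was at (18.3, 17.5) in frame 2 and (18.8, 10.3) in frame 3.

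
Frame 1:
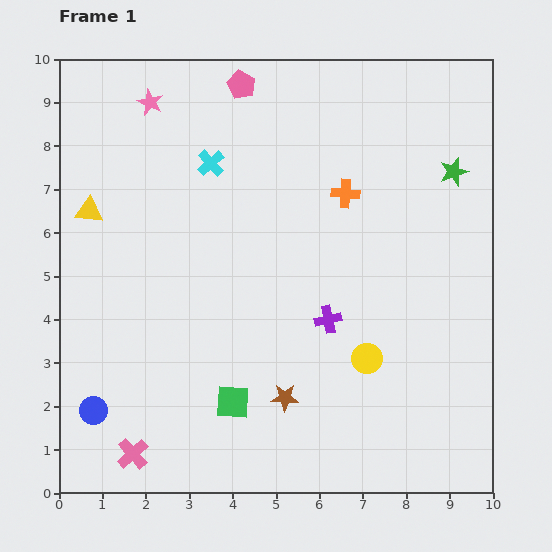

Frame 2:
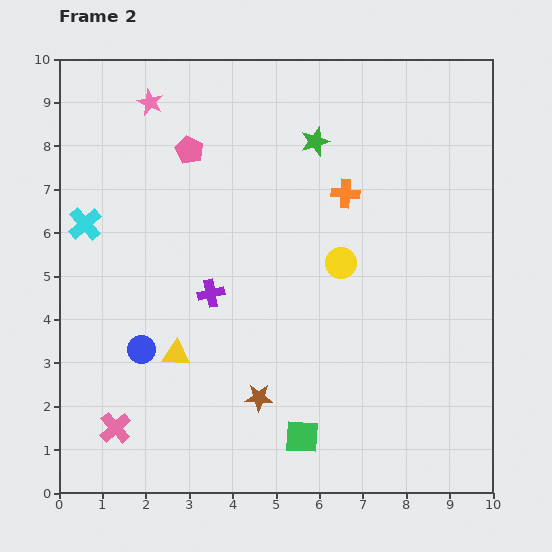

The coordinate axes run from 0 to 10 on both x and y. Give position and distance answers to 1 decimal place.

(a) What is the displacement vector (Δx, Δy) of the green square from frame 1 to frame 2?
(1.6, -0.8)

The green square was at (4.0, 2.1) in frame 1 and (5.6, 1.3) in frame 2.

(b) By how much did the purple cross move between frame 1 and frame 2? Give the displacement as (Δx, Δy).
(-2.7, 0.6)

The purple cross was at (6.2, 4.0) in frame 1 and (3.5, 4.6) in frame 2.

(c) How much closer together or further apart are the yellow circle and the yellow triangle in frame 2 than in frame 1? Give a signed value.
-2.9

Distance in frame 1: 7.2. Distance in frame 2: 4.3.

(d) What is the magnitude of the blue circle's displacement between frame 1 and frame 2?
1.8

The blue circle moved from (0.8, 1.9) to (1.9, 3.3), a distance of √(1.1² + 1.4²) ≈ 1.8.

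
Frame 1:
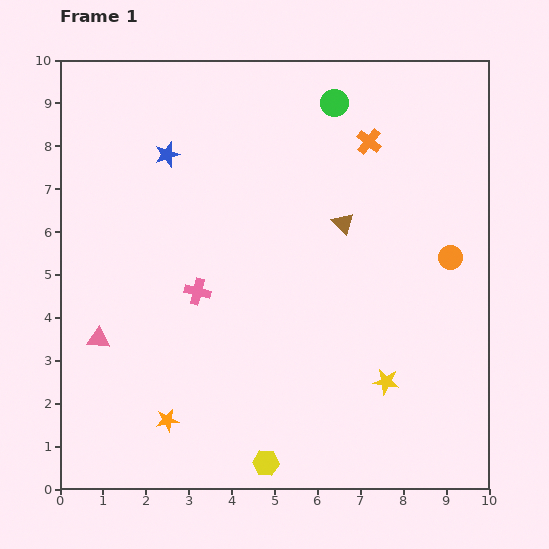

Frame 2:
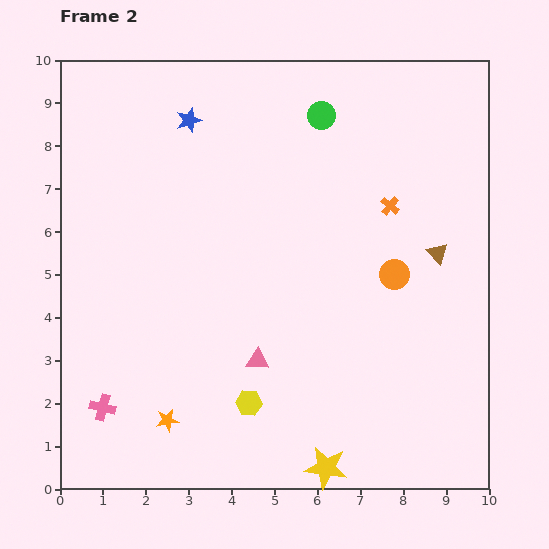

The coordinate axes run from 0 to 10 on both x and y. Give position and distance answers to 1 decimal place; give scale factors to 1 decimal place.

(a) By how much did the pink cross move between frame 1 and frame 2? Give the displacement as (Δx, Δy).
(-2.2, -2.7)

The pink cross was at (3.2, 4.6) in frame 1 and (1.0, 1.9) in frame 2.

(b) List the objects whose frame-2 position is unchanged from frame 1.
the orange star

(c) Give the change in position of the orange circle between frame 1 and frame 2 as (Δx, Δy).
(-1.3, -0.4)

The orange circle was at (9.1, 5.4) in frame 1 and (7.8, 5.0) in frame 2.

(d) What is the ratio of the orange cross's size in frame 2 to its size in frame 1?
0.7×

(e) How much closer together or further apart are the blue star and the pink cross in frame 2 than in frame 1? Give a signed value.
+3.7

Distance in frame 1: 3.3. Distance in frame 2: 7.0.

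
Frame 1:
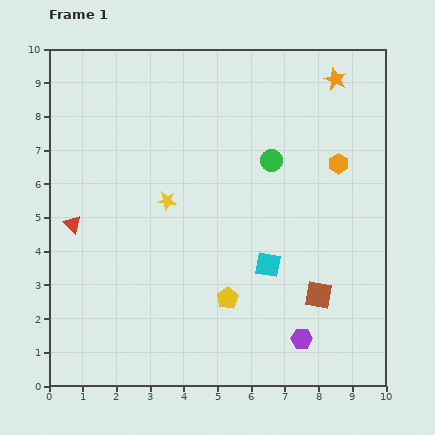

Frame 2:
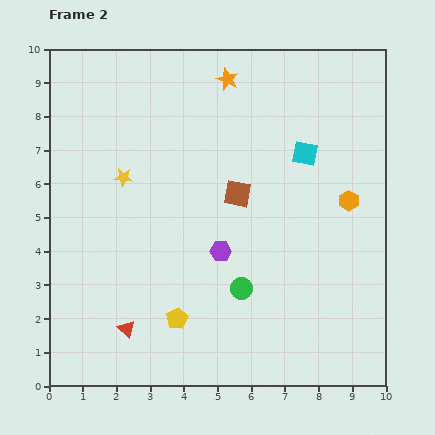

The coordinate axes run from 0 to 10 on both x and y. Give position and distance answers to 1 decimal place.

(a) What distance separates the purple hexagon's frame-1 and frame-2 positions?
3.5

The purple hexagon moved from (7.5, 1.4) to (5.1, 4.0), a distance of √(2.4² + 2.6²) ≈ 3.5.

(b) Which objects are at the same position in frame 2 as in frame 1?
none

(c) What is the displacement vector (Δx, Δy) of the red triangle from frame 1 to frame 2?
(1.6, -3.1)

The red triangle was at (0.7, 4.8) in frame 1 and (2.3, 1.7) in frame 2.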